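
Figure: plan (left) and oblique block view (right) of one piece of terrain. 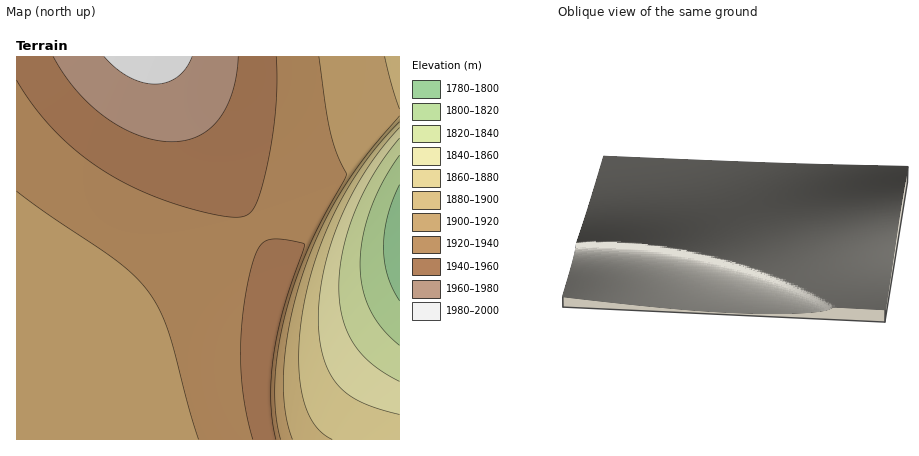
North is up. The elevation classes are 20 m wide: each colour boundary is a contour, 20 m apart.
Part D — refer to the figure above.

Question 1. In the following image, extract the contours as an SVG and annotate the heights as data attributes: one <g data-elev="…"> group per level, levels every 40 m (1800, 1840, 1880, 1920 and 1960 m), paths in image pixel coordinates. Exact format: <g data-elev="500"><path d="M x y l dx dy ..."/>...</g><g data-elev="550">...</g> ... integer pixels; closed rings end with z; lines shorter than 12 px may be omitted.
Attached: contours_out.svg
<g data-elev="1800"><path d="M400 301l-7-13-5-12-4-14-1-14 4-32 13-31"/></g><g data-elev="1840"><path d="M400 381l-28-17-10-10-8-10-7-12-5-14-3-30 4-38 12-40 20-38 25-34"/></g><g data-elev="1880"><path d="M332 440l-10-8-10-10-6-14-4-17-3-21 0-22 2-26 4-26 15-48 20-47 28-42 32-37"/></g><g data-elev="1920"><path d="M281 440l-5-28-1-28 3-31 6-36 10-34 14-33 13-28 26-48-10-20-7-22-11-76"/><path d="M16 191l31 23 71 48 18 15 13 15 11 18 8 22 31 108"/></g><g data-elev="1960"><path d="M53 56l11 18 12 16 14 15 16 12 16 10 16 8 18 5 16 2 13-2 13-4 12-7 8-9 8-13 6-15 4-18 2-18"/></g>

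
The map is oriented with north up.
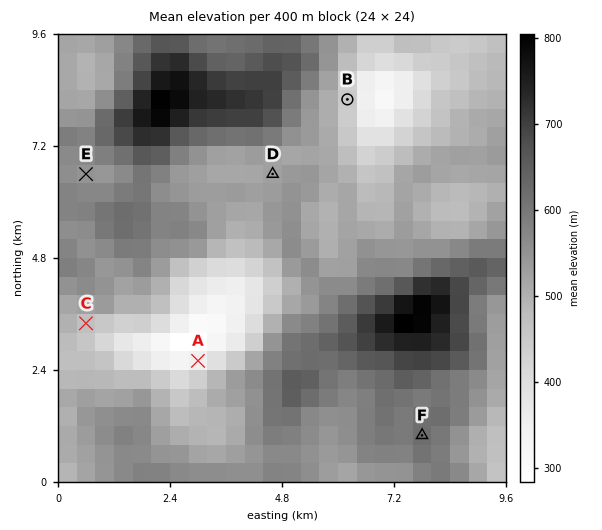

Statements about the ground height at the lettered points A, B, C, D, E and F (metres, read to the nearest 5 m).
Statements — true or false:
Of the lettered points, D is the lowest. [false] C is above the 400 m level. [true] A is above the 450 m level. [false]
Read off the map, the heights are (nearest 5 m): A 345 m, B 455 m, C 470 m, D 530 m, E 545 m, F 620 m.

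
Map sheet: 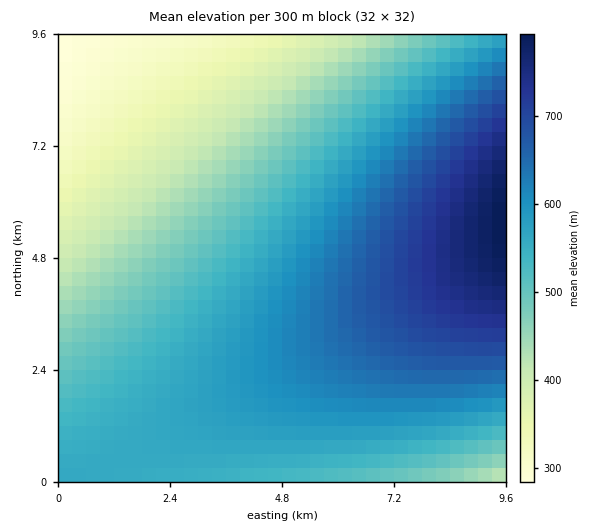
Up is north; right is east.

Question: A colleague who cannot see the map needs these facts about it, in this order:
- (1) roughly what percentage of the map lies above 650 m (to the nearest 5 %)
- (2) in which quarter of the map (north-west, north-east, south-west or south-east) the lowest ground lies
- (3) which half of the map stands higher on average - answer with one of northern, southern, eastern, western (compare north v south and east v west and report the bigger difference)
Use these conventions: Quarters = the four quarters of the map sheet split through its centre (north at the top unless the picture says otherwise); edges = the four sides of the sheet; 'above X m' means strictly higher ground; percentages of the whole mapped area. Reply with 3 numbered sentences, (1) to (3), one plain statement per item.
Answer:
(1) About 20 % of the map lies above 650 m.
(2) The lowest ground is in the north-west quarter.
(3) Taken as a whole, the eastern half is higher than the western.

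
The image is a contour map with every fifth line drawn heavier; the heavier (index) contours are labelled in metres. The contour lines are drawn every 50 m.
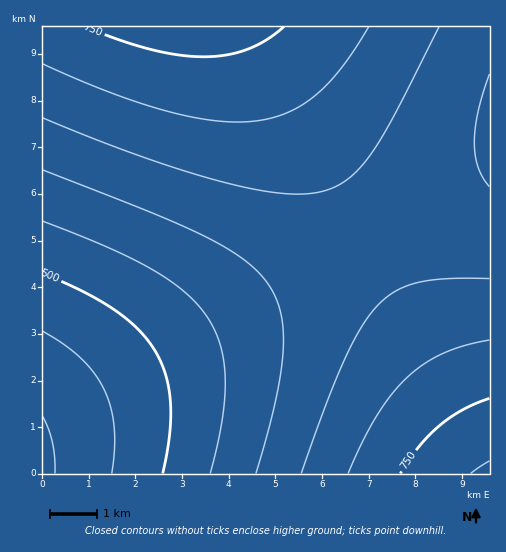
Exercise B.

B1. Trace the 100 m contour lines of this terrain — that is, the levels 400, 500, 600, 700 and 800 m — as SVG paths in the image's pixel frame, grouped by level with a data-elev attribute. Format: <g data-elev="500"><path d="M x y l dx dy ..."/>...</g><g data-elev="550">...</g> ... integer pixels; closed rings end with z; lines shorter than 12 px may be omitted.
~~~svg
<g data-elev="400"><path d="M43 416l5 13 5 14 2 30"/></g><g data-elev="500"><path d="M43 273l40 19 32 18 23 19 17 22 11 24 5 28-2 33-6 37"/></g><g data-elev="600"><path d="M489 187l-6-10-5-10-3-12-1-13 4-30 11-38"/><path d="M43 170l110 43 53 24 38 23 14 12 10 11 8 14 5 15 2 18 0 21-8 51-19 71"/></g><g data-elev="700"><path d="M489 340l-25 6-21 8-19 10-17 14-16 17-15 22-14 25-14 31"/><path d="M43 64l66 28 58 19 48 10 21 1 19-1 17-3 16-5 14-8 14-10 13-12 13-16 27-40"/></g><g data-elev="800"><path d="M489 461l-18 12"/></g>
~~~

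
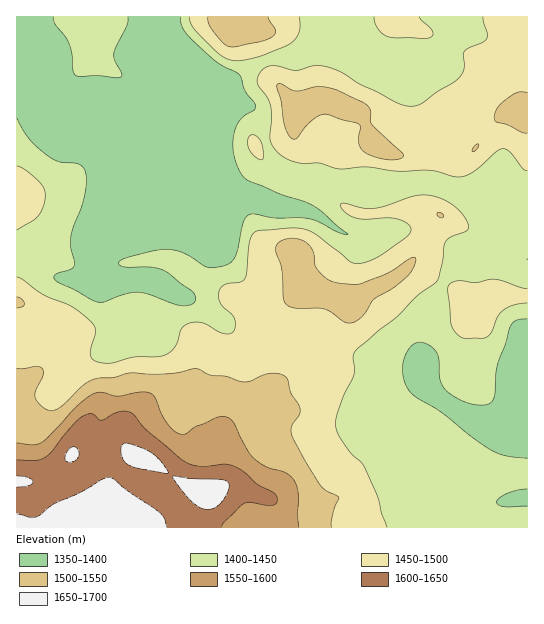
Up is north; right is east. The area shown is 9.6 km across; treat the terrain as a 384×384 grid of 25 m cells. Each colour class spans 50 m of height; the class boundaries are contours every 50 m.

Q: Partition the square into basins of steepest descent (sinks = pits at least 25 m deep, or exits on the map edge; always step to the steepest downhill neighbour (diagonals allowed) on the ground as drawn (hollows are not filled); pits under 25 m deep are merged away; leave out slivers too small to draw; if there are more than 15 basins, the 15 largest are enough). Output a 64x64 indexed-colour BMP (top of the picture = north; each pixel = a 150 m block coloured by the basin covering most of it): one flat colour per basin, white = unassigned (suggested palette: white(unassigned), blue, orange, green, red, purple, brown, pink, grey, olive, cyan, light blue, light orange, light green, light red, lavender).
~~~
<image width="64" height="64" href="data:image/bmp;base64,Qk12CAAAAAAAAHYAAAAoAAAAQAAAAEAAAAABAAQAAAAAAAAIAAATCwAAEwsAABAAAAAAAAAA////ALR3HwAOf/8ALKAsACgn1gC9Z5QAS1aMAMJ34wB/f38AIr28AM++FwDox64AeLv/AIrfmACWmP8A1bDFACIiIiIiIiIiIiIiIiIiIiIiIiIiIiIiIiIiREREREREIiIiIiIiIiIiIiIiIiIiIiIiIiIiIiIiIiJEREREREQiIiIiIiIiIiIiIiIiIiIiIiIiIiIiIiIiIkRERERERCIiIiIiIiIiIiIiIiIiIiIiIiIiIiIiIiIiREREREREIiIiIiIiIiIiIiIhIiIiIiIiIiIiIiIiIiJEREREREQiIiIiIiEiIiIiIRERIiIiIiIiIiIiIiIiJERERERERBERIiIiESIiIiEREREiIiIiIiIiIiIiIiIkREREREREERESIiEREiIiERERESIiIiIiIiIiIiIiIiREREQiIiIREREiERERIhERERERIiIiIiIiIiIiIiIiIiREQiIiIhEREREREREREREREREiIiIiIiIiIiIiIiIiIiIiIiIiERERERERERERERERESIiIiIiIiIiIiIiIiIiIiIiIiIRERERERERERERERERERIiIiIiIiIiIiIiIiIiIiIiIhERERERERERERERERERESIiIiIiIiIiIiIiIiIiIiIiEREREREREREREREREREREiIiIiIiIiIiIiIiIiIiIiIRERERERERERERERERERESIiIiIiIiIiIiIiIiIiIiIhERERERERERERERERERERIiIiIiIiIiIiIiIiIiIiIiERERERERERERERERERERESIiIiIiIiIiIiIiIiIiIiIRERERERERERERERERERERIiIiIiIiIiIiIiIiIiIiIiEREREREREREREREREREREiIiIiIiIiIiIiIiIiIiIiIiERERERERERERERERERESIiIiIiIiIiIiIiIiIiIiIiIRERERERERERERERERERIiIiIiIiIiIiIiIiIiIiIiIiEREREREREREREREREREiIiIiIiIiIiIiIiIiIiIiIiIRERERERERERERERERESIiIiIiIiIiIiIiIiIiIiIiIhERERERERERERERERERIiIiIiIiIiIiIiIiIiIiIiIiEREREREREREREREREREiIiIiIiIiIiIiIiIiIiIiIiIRERERERERERERERERERIiIiIiIiIiIiIiIiIiIiIiIREREREREREREREREREREiIiIiIiIiIiIiIiIiIiIiERERERERERERERERERERERIiIiIiIiIiIiIiIiIiIiEREREREREREREREREREREREiIiIhIiIiIiIiIiMyIiIRERERERERERERERERERERERERERERIiIiIiIjMzMzMxERERERERERERERERERERERERERERERIiIiIjMzMzMzERERERERERERERERERERERERERERERERIiIzMzMzMzMRERERERERERERERERERERERERERERERESMzMzMzMzMxEREREREREREREREREREREREREREREREREzMzMzMzMzERERERERERERERERERERERERERERERERERMzMzMzMzMREREREREREREREREREREREREREREREREREzMzMzMzMxERERERERERERERERERERERERERERERERERMzMzMzMzEREREREREREREREREREREREREREREREREREzMzMzMzMRERERERERERERERERERERERERERERERERERMzMzMzMxERERERERERERERERERERERERERETMzERERMzMzMzMzERERERERERERERERERERERERERETMzMzMzMzMzMzMzMREREREREREREREREREREREREREzMzMzMzMzMzMzMzMxERERERERERERERERERERERERMzMzMzMzMzMzMzMzMzEREREREREREREREREREREREzMzMzMzMzMzMzMzMzMzMREREREREREREREREREREREzMzMzMzMzMzMzMzMzMzMxERERERERERERERERERERMzMzMzMzMzMzMzMzMzMzMzEREREREREREREREREREREzMzMzMzMzMzMiIiIjMzMzMREREREREREREREREREREzMzMzMzMzMiIiIiIiIzMzMxERERERERERERERERERERETMzMzMzMyIiIiIiIiMzMzEREREREREREREREREREREREzMzMzMxIiIiIiIiIjMzMRERERERERERERERERERERERMzMzMzERIiIiIiIiIzMxEREREREREREREREREREREREzMzMzERERERIiIiIiMiERERERERERERERERERERERERMzMzERERERESIiIiIiIREREREREREREREREREREREREREREREREREREiIiIiIhEREREREREREREREREREREREREREREREREREREiIiIiERERERERERERERERERERERERERERERERERERERIiISIRERERERERERERERERERERERERERERERERERERESISIhERERERERERERERERERERERERERERERERERERERERIiEREREREREREREREREREREREREREREREREREREREREiIRERERERERERERERERERERERERERERERERERERERESIhERERERERERERERERERERERERERERERERERERERERIiERERERERERERERERERERERERERERERERERERERERESIRERERERERERERERERERERERERERERERERERERERERIhERERERERERERERERERERERERERERERERERERERERER"/>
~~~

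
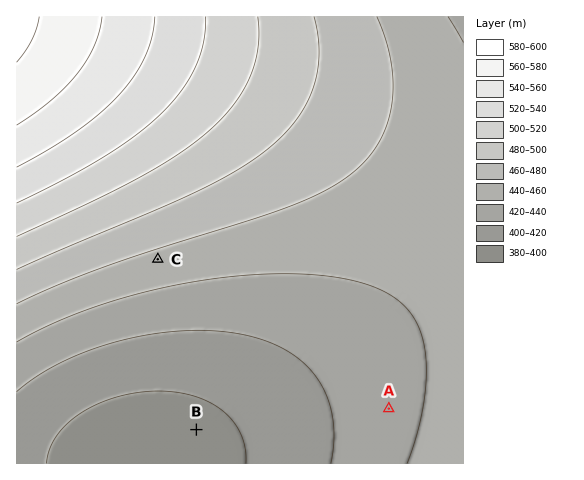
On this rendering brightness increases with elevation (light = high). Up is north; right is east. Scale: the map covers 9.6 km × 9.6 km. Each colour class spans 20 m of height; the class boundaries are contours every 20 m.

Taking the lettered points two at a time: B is lower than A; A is lower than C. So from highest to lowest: C A B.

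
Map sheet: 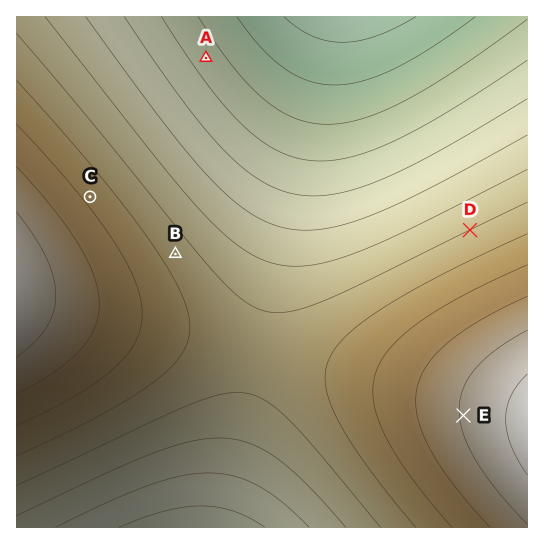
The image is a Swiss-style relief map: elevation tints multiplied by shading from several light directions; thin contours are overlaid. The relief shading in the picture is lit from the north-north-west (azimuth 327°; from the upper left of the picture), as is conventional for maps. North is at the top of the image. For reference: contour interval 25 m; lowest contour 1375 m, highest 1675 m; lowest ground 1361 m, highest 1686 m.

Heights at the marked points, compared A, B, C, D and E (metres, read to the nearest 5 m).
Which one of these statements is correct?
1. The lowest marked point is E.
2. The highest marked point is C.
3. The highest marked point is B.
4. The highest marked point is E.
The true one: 4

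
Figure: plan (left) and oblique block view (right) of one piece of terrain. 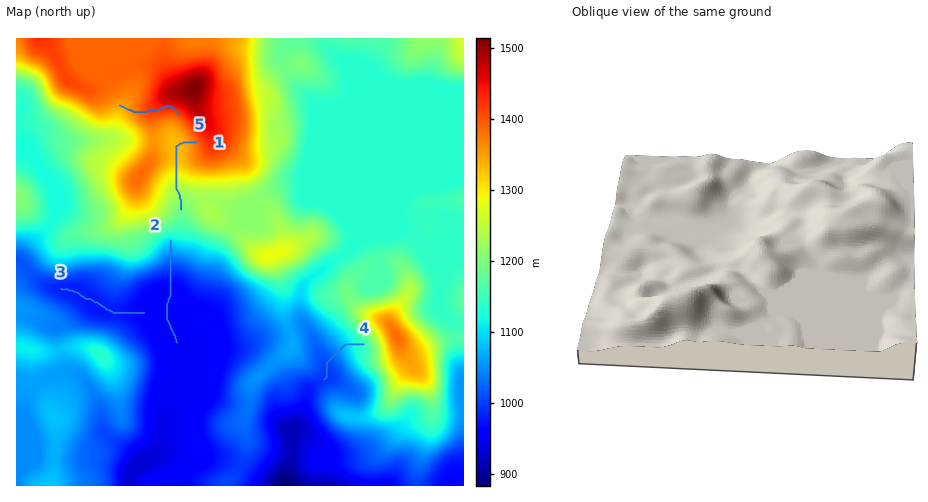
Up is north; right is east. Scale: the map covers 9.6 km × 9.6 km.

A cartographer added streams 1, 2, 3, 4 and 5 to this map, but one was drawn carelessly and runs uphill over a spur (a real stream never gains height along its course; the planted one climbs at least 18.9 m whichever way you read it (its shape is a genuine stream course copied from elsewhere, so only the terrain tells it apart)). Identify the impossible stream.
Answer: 5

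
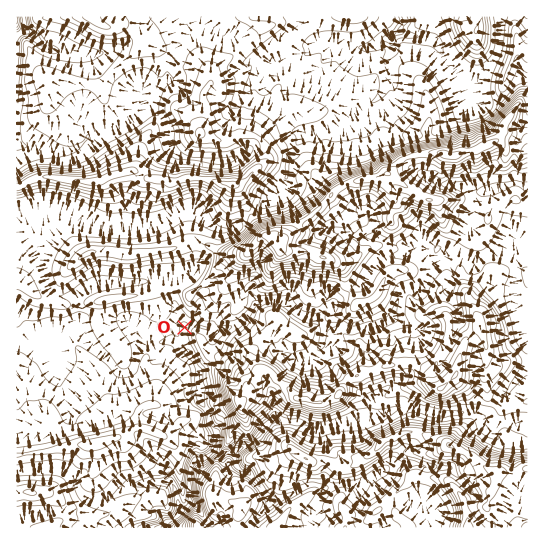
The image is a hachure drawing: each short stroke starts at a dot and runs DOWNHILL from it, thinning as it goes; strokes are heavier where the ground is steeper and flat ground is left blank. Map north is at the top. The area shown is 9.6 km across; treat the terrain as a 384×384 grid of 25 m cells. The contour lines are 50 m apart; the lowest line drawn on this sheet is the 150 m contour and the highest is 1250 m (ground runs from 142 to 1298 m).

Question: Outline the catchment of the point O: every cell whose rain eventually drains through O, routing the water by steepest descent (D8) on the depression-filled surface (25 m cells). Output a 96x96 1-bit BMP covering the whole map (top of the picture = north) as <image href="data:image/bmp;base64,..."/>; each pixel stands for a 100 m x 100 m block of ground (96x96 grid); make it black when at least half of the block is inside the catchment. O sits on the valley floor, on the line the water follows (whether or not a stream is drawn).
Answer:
<image width="96" height="96" href="data:image/bmp;base64,Qk2+BAAAAAAAAD4AAAAoAAAAYAAAAGAAAAABAAEAAAAAAIAEAAATCwAAEwsAAAIAAAAAAAAA////AAAAAAAAAAAAAAAAAAAAAAAAAAAAAAAAAAAAAAAAAAAAAAAAAAAAAAAAAAAAAAAAAAAAAAAAAAAAAAAAAAAAAAAAAAAAAAAAAAAAAAAAAAAAAAAAAAAAAAAAAAAAAAAAAAAAAAAAAAAAAAAAAAAAAAAAAAAAAAAAAAAAAAAAAAAAAAAAAAAAAAAAAAAAAAAAAAAAAAAAAAAAAAAAAAAAAAAAAAAAAAAAAAAAAAAAAAAAAAAAAAAAAAAAAAAAAAAAAAAAAAAAAAAAAAAAAAAAAAAAAAAAAAAAAAAAAAAAAAAAAAAAAAAAAAAAAAAAAAAAAAAAAAAAAAAAAAAAAAAAAAAAAAAAAAAAAAAAAAAAAAAAAAAAAAAAAAAAAAAAAAAAgAAAAAAAAAAAAAAH8AAAAAAAAAAAAAAP+AAAAAAAAAAAAAAf+AABAAAAAAAAABB//AADgAAAAAAAADj//wAHwAAAAAAAAHn///AH4AAAAAAAAP////4P4AAAAAAAAf//////4AAAAAAAB///////4AAAAAAAD///////8AAAAAAAH///////8AAAAAAAP///////+AAAAAAAP////////AAAAAAA/////////gAAAAAB/////////gAAAAAD/////////AAAAAAH/////////AAAAAAf/////////AAAAAAf////////+AAAAAAf////////+AAAAAAeP///////+AAAAAAAH////////AAAAAAAD////////gAAAAAAB////////4AAAAAAA////////4AAAAAAA////////wAAAAAAAf///////wAAAAAAAB///////wAAAAAAAA///////gAAAAAAAAe//////AAAAAAAAAM/////8AAAAAAAAAAf////4AAAAAAAAAAP////gAAAAAAAAAAH////AAAAAAAAAAAB////AAAAAAAAAAAA///+AAAAAAAAAAAAf//+AAAAAAAAAAAAP//8AAAAAAAAAAAAH//gAAAAAAAAAAAAD//AAAAAAAAAAAAAA/8AAAAAAAAAAAAAAH4AAAAAAAAAAAAAAAAAAAAAAAAAAAAAAAAAAAAAAAAAAAAAAAAAAAAAAAAAAAAAAAAAAAAAAAAAAAAAAAAAAAAAAAAAAAAAAAAAAAAAAAAAAAAAAAAAAAAAAAAAAAAAAAAAAAAAAAAAAAAAAAAAAAAAAAAAAAAAAAAAAAAAAAAAAAAAAAAAAAAAAAAAAAAAAAAAAAAAAAAAAAAAAAAAAAAAAAAAAAAAAAAAAAAAAAAAAAAAAAAAAAAAAAAAAAAAAAAAAAAAAAAAAAAAAAAAAAAAAAAAAAAAAAAAAAAAAAAAAAAAAAAAAAAAAAAAAAAAAAAAAAAAAAAAAAAAAAAAAAAAAAAAAAAAAAAAAAAAAAAAAAAAAAAAAAAAAAAAAAAAAAAAAAAAAAAAAAAAAAAAAAAAAAAAAAAAAAAAAAAAAAAAAAAAAAAAAAAAAAAAAAAAAAAAAAAAAAAAAAAAAAAAAAAAAAAAAAAAAAAAAAA="/>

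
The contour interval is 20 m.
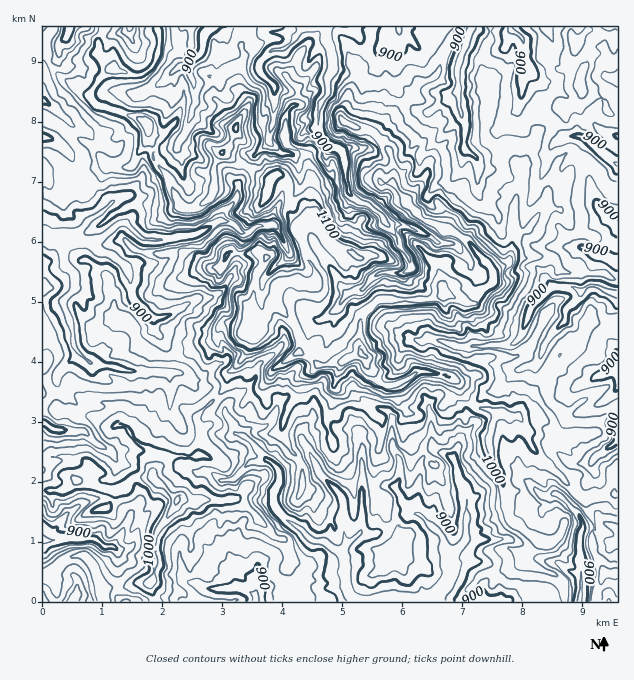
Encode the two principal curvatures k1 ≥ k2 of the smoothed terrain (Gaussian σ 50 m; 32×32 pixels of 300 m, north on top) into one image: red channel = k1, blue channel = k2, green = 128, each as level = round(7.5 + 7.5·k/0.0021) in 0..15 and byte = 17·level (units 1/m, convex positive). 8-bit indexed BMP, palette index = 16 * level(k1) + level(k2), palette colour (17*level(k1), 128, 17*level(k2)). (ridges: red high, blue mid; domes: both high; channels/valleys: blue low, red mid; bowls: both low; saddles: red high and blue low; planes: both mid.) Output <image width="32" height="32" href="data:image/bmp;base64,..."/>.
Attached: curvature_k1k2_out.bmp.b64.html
<image width="32" height="32" href="data:image/bmp;base64,Qk02CAAAAAAAADYEAAAoAAAAIAAAACAAAAABAAgAAAAAAAAEAAATCwAAEwsAAAABAAAAAAAAAIAAABGAAAAigAAAM4AAAESAAABVgAAAZoAAAHeAAACIgAAAmYAAAKqAAAC7gAAAzIAAAN2AAADugAAA/4AAAACAEQARgBEAIoARADOAEQBEgBEAVYARAGaAEQB3gBEAiIARAJmAEQCqgBEAu4ARAMyAEQDdgBEA7oARAP+AEQAAgCIAEYAiACKAIgAzgCIARIAiAFWAIgBmgCIAd4AiAIiAIgCZgCIAqoAiALuAIgDMgCIA3YAiAO6AIgD/gCIAAIAzABGAMwAigDMAM4AzAESAMwBVgDMAZoAzAHeAMwCIgDMAmYAzAKqAMwC7gDMAzIAzAN2AMwDugDMA/4AzAACARAARgEQAIoBEADOARABEgEQAVYBEAGaARAB3gEQAiIBEAJmARACqgEQAu4BEAMyARADdgEQA7oBEAP+ARAAAgFUAEYBVACKAVQAzgFUARIBVAFWAVQBmgFUAd4BVAIiAVQCZgFUAqoBVALuAVQDMgFUA3YBVAO6AVQD/gFUAAIBmABGAZgAigGYAM4BmAESAZgBVgGYAZoBmAHeAZgCIgGYAmYBmAKqAZgC7gGYAzIBmAN2AZgDugGYA/4BmAACAdwARgHcAIoB3ADOAdwBEgHcAVYB3AGaAdwB3gHcAiIB3AJmAdwCqgHcAu4B3AMyAdwDdgHcA7oB3AP+AdwAAgIgAEYCIACKAiAAzgIgARICIAFWAiABmgIgAd4CIAIiAiACZgIgAqoCIALuAiADMgIgA3YCIAO6AiAD/gIgAAICZABGAmQAigJkAM4CZAESAmQBVgJkAZoCZAHeAmQCIgJkAmYCZAKqAmQC7gJkAzICZAN2AmQDugJkA/4CZAACAqgARgKoAIoCqADOAqgBEgKoAVYCqAGaAqgB3gKoAiICqAJmAqgCqgKoAu4CqAMyAqgDdgKoA7oCqAP+AqgAAgLsAEYC7ACKAuwAzgLsARIC7AFWAuwBmgLsAd4C7AIiAuwCZgLsAqoC7ALuAuwDMgLsA3YC7AO6AuwD/gLsAAIDMABGAzAAigMwAM4DMAESAzABVgMwAZoDMAHeAzACIgMwAmYDMAKqAzAC7gMwAzIDMAN2AzADugMwA/4DMAACA3QARgN0AIoDdADOA3QBEgN0AVYDdAGaA3QB3gN0AiIDdAJmA3QCqgN0Au4DdAMyA3QDdgN0A7oDdAP+A3QAAgO4AEYDuACKA7gAzgO4ARIDuAFWA7gBmgO4Ad4DuAIiA7gCZgO4AqoDuALuA7gDMgO4A3YDuAO6A7gD/gO4AAID/ABGA/wAigP8AM4D/AESA/wBVgP8AZoD/AHeA/wCIgP8AmYD/AKqA/wC7gP8AzID/AN2A/wDugP8A/4D/ALaUhdi0pLWWlaSkpJaHl5aWhYV1loaFx5WGlpeGw9SUyISlppWm1oSWmJeWlpiHl4WXqJaXp4WWtpeWptaipMil5/ilg4Xng6eHh4aFpqanhYaXmIeHdoaVp7ikk6PFloOAkKGkhNZ0ppZ2hqbngoOllYWXmJaVhJWTo7fIkdaVpMPXpaSV1pWWhYa254CTuISlp6aVhLeDlqe3hqfDtITFg5LFhoRz+MbGx8Vxtcenk7O3poSWyIOGx4elo7DHp7XHt6W3pOeVlpOR6KSD56ODs8aCpqa2g4XGlZSjx4W2lZenp4SmtoWUtMeRsoPmkLiSt6S1t7SUlseFl7eVg8i3p6aBhqaXl6eXl7SU1pGmuJPXkbeTk5TXhYanhZeVkJGCkbinl4aFlqaDk7XHg6emc7eippSmgraVp5aWl7i0x7amhpeHlpWnppOWpcaFlZaFtZHHorilxMe3l4eGhdaWhpeXl4eXlXa2lJWmhJWT1pSEx5VylLaDdJeGdoW3pJaXhpaUhJSEhZXGg/aT1aHVg/fU9/X31reVhqaXhoOjlqWDlKaXt6aWpKHEoPXExtfl14K2lYWVxsa2g7eHl5ang6eGhqeEh5bHtNnHgLaXdteFdYOCgZGRopLFlLiHhqiDp5eotpOmprbFp6e0lpWV12OEhYTHo6WWg9WjlaenlZSFl6aBp4OCg6PIpqZ1p4G39tb21NbX1oOGkOeSyJa4lHanlZWop5WjwNSUt7e5k5CkqKSmuJbG2KaVkJKRk5aFpriDhYWHtvigtMKjs7WVt6DwcNWWhabmlJS3t8a2lpaWlKbW1ca2pPj1+aD1hMfX+NLw9bKy14PFpZWFg6SGhpaUxZGRgICRwZDQwMbGpKWjsPDA9eaVhKaYhpenloenhLS1lbbo54HA+LHUt8iD5rCT9/S2hYWFpqeWl4aDl5eodYOFdOeU+KCV6KKVx5OQpNX2kKWGhZenlZeHhaeGl5amlpPFtJbHcpTIyKPGsNbZ15PFhZeEhqeFlpeGpqaGhrimw9eElMTGorajxbLA1ZS1pLaXlIOXqJaml7eTlJWmhYW2tnG25eTGkPXDsIChw7eWlbaCuIeHp4Slksa3lIWFhee05pKj+KWQ9pKQ+fenhoeWpoO3hoaXlpamlpOFpsfFlZXFgpV094D195D3dYeXlaWWg7eHhZeYpoaXhbe2hYSDhLaSppbGoaLFobSmh4aXpZSEuIeEl4anppellYW319a1k6Oml6Sy6KS1hKeGhpeXtpOoqJWFl6amlaSVp6eWhNe2kqaGt5GC1qSkp4aGlobHgreFpKeFt4am14ClxpOlyIWUpJaXpaWklbaFp3aWl6eTtpWUtoW3p7c="/>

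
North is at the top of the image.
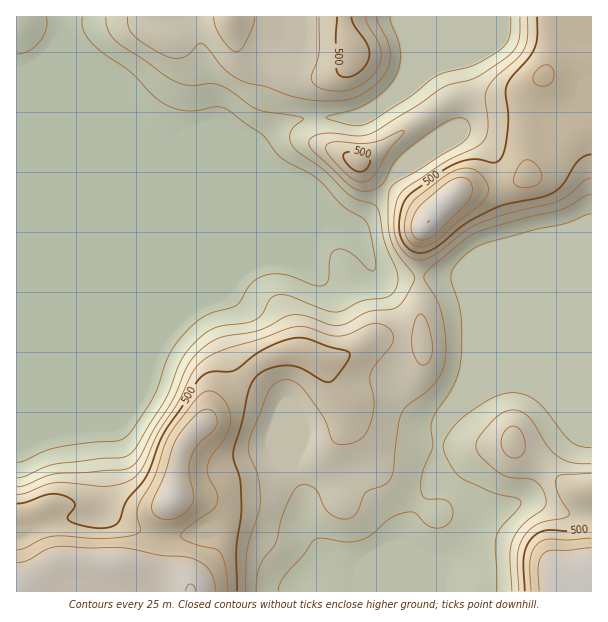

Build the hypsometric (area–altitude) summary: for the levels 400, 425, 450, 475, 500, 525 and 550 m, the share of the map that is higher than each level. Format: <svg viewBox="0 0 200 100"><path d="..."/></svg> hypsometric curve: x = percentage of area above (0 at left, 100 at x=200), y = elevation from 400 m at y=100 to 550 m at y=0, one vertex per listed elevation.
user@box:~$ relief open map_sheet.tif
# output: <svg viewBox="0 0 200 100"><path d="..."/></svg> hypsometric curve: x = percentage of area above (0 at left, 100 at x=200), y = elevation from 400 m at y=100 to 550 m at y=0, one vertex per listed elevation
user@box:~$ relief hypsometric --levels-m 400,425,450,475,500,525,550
<svg viewBox="0 0 200 100"><path d="M148 100l-41-17-25-16-30-17-18-17-18-16-7-17"/></svg>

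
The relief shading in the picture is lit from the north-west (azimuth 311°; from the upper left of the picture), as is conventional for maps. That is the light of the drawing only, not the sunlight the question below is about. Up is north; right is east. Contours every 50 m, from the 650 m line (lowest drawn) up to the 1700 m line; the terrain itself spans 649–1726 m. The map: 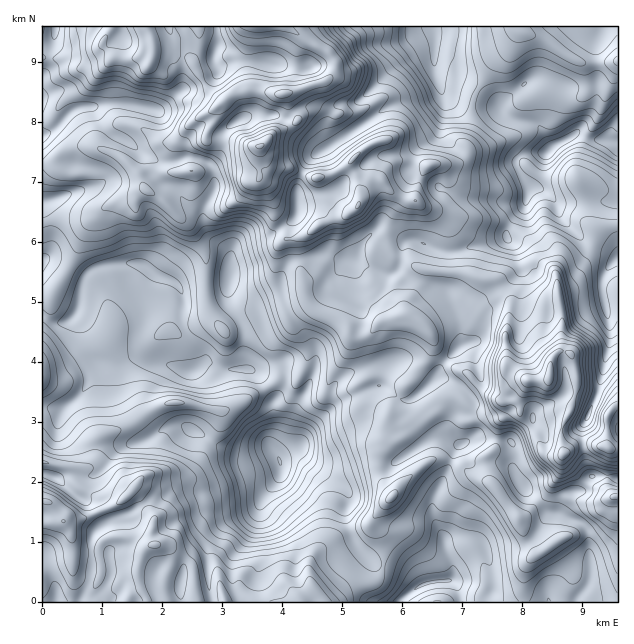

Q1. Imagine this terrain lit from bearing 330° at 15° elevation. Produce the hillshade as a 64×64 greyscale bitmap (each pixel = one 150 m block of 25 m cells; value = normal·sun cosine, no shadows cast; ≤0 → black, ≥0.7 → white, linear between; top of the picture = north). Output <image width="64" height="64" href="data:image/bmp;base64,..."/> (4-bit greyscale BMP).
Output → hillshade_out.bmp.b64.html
<image width="64" height="64" href="data:image/bmp;base64,Qk12CAAAAAAAAHYAAAAoAAAAQAAAAEAAAAABAAQAAAAAAAAIAAATCwAAEwsAABAAAAAAAAAAAAAAABEREQAiIiIAMzMzAERERABVVVUAZmZmAHd3dwCIiIgAmZmZAKqqqgC7u7sAzMzMAN3d3QDu7u4A////ACRCRmZ4VmVXdWeWiqmIhlh2IAAATf7JmoaHUyNFNHZmI0I1VmdWZUd1Z4Z5qpmXZ3ZSAAAGvcuahohjEkVDZ2ZEQjZWd1VmNWVoiHeambl3dmZjAAAkV4mHeFIAJFRXdmVTJWZ3Y0Y0ZWmKl4qpunZmZ3YgAAATVneIcwACRFd2d2QkZnhzIzNVaIvLq7mqZVZnZjAAEjRFZ4iXEAAjRndmZCVVZ4QRM1Z5aM7t26t1VWZUMAACRVVneJmDAAA1ZzRSJnVXmWVEV3mHrv/+y5ZVZDIhAAFGZmZ3ZolgABNFATIEqYiqiIVWaJic///sqXdkIjIgASRURFZDSKliIzMjMgBImapldUVVd4re7+3KqrlSIzMRAjIjVEM2m6ciIlZmZBE1iZVENUMzWLzN7sub7qIAEiESMiNFdkRnZCIjRpmrhQA3mGQ0QiElnN3dyojP1gAAEzIzMzaKhDM1ZjKJmYq6ggJXZURDERN87t3Kh5vLYAADVDMyRXmlAUi7mLuneKu5MCNENEQiIknf3MuXeKzGAAFlMjRVZ4cQBJ3eunZ4rMykEjREREMzNb7cyodnisxQADZVZ3VVZ0AAOZhUZ2aM3e2GVWZEREQ0jN3Kh3eIncYABWeIZUVCIAAAAGiZl3ru7+yph1MjREVpzcmHd3VIzIInqYZDV0EwAAAArMuod63d3LqYYgAjREabuHZ3dTJauWe8yERnV6cAAACby5dkRoqpiJlhAAASNFioZniGUhN4dWm7ZGZ6y4aJZ3m7uXUxE2dmd2IAAAARFHl2eJdlMSRTI2YgFJmpau+nZ6u7qXUgEjNEQwAAAAAASId3iGZkISQxIwABiIgC75NWm7u7qXQQAAE0IAAAAAAVmGaIZnZTJFVVIAFXeQBfwzNquqq7qXMAFGdjAAEQJBFphnmHeIZEVoYyMRRoYA76ABWZmau7zLqrzLlhAUM4Ykd3iZZYqHVmeXQwAAaAB/8AAVd3iqq97d3d3LlRNRamV2VolzN6l2V8tkAAAGAC/wEzRneJqqq7u6rMy6dWM5hXhlaJciaHVIumd1QAQQHfElVWd3iJiHd4h3iIiHhzeUNnZnmmImd3m6ed3FFCAb8zRlZmZmZlUzVlM0VVZ3RYYhI0V4hASrqt2q3+oiEAflRWZlVVVDMzI0MBIzMzRFdzAAATVlAHu779rO/3UwBcZmd2ZUVVQzMzMgAjRCACNWQgAAAjMQFonfuazv65Qlp3d4dmVGZlRVMzITVmMQACRlUxAAIzITRq22mr7buWeXZ4iHZVV3ZmZVZlRmZTIAFHeHQhI1VDREfdearKaZeJUjaHdmVWd3eGZ3ZWZmYyJGiIqXZWdlVVVr2JqZckZngxA3d3ZmZ3eJhnh2Znd1VniHiaqYd2ZmZmi4iYhRE0Z1IBVndmZmdoiFaJdmeHZWd3d4mql3ZmZmZ5iaqDESNYhQBGZmZmd3eIRHmWVnd1VmZ3eJmXZVVVRGiazKQSI2ioMDZmZmZ2ZncyWZhlZ3ZFZ3d3iXZDM0RVZ5vOxiQierpgBGZmZlVEdzFHmYVHdlRWd3ZodlVVZ4mXia3YNUFbmYIAEjREQ0RWMCZ4dCVmZUZnZUZ4iaqqqru6m+pFYiZXdAAAAAEjMzQxJnd0ABI1NFZlVompmaqqvN3L2mZjESVlEAAAAAEQAiAUeIcgAAAQJXZVeHZURXeLzMu6h3QgI1UxAAAAAAAAAAFYiIZQAAACZ1MzMzMiIjaKy7qYdTE0VlMQAAAAAAAAAAVkacsgAAAFUgACNDIQE4vMu6h3VHZ4dTIQAAASIRAAACIEvbYwAAExAAAkRDM0fNy7qYiImaqYZDMQAUUyZQAAAQF6qJkwAAEAAkVmZVRa3KmpiIhnm7qodkAUVTJrkQAAAFd3jLQAAlM1ZlVEQya8p3dmZgAliaqoY0ZUMTq2AAAAJDRquDAVmVVlMyIiI4qWVURVAAAUaJh3ZTIhJpdSAAAFISWJZEWJITMyI0VDV4h1VWczMzNEVnd2VTI1eZYwAAvIUliHVGcgASESRVRZzKh3iWVVUyJGiHeJljSJdCAAKv/qM3hjSIQzMQATVnv/66qqqFRDJGiIdUVSAnlzAAEknf/CE0NZ3KlzEAAUV9/9u6jsh2ZniHZmQjABe7kwAAAlr/1AACasy5dDEAAATP+5ls3KmYd2VoqERjOd/+QAAAAo7/tRA1i8und1MQAAfINEWcu7l1VovdlGYWz//mAAAABM/9lDV73bmIh2QQADUAJUi7u5mau97rZQBJvepiAAAAGN23VnrdqHh2VDMAARAJY2iZqqmYis3JMABEMyQQAzMyWZhlebuFRmUyIzAAIAmFIiRVQxElnM2jAAEAAAAAAXdEZkRomXMjVlQ0RDAhBnZBAAAAAAF6m/xSJXdBAAAACJdVQ1eJhBAldlVWZEQGQzQAAAAAACVp79qb3tymEAAAiXZVZ4mWIAFHZVVURSZkNFAAAQAAAkad7cze3O+zEAA4h2V4iJZBAANUMhEkM2iHdQAUQCIkRXiqmZmGeac1MUZ3ZWiIhlMQACIRI0VVeJhndndzJFZDd2QyI0ICV1V3d3ZVaIiHZUEAASRnireZiId4qXU0VjFXQgABIhN3Y0VmZlVoiZd2UwATV4ib1JqJqmaIdkVVQUYgAAAjRoiFIiI1VWiJqHZUMkZ3dnmyioisZWZVVmZCVjAAAANmeIhTIRNWZ4modmVDV4dlaJ"/>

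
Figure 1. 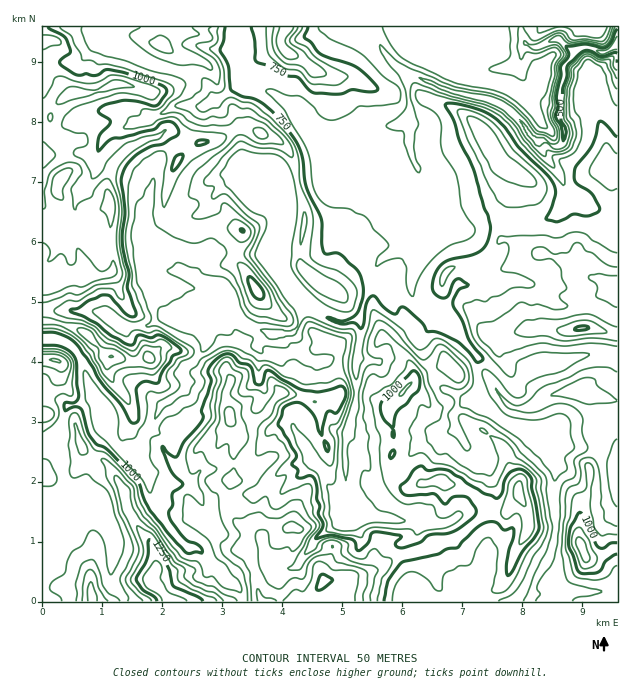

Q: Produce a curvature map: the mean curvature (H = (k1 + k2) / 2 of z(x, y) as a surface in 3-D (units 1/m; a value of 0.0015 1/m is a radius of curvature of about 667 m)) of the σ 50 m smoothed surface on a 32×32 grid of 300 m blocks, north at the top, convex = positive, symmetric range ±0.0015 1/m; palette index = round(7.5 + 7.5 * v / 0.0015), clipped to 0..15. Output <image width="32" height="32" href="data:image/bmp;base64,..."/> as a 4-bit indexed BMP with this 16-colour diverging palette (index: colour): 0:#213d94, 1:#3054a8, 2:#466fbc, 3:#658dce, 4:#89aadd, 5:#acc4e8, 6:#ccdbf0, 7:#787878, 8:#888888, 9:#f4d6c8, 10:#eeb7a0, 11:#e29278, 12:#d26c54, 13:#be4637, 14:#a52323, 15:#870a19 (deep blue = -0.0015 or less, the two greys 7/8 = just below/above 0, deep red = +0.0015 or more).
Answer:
<image width="32" height="32" href="data:image/bmp;base64,Qk12AgAAAAAAAHYAAAAoAAAAIAAAACAAAAABAAQAAAAAAAACAAATCwAAEwsAABAAAAAAAAAAlD0hAKhUMAC8b0YAzo1lAN2qiQDoxKwA8NvMAHh4eACIiIgAyNb0AKC37gB4kuIAVGzSADdGvgAjI6UAGQqHAHXnNbvLV6iZenN3h2lVdlZ2437YUyplTr6mR3drk3mmd5Y29ES8aQtxmahoZsQo+HeHLrBYaGmxxdp92kXaD3d3dY4Ytauc6BNCMzeabQx0d3P1SJWVdqc4h3SVt+kNlZZl9GZbyGa3WWrM/GX4KMSnfXNodYemVVhad4RGtjb0R+c0xMqXjS1XfFaEbWVkd1hzlndLqkRrNHp1V+clZ7f2ZYw5dfTROsCaeXk0ukSGaTP0ZEi3f7vxrKlTTivdqWsNRJJX97RFsLX0n3VmWKj8D+73OeZXdrBmxPYKVDNEAPkq6WRYVH3z/CaBy6iZWu6iJjR2kl12ANa1RqebreZBIuhYdiv3FLalZlyIl0Vn2razmYcvwV7JZ1ilVWV3iXe64mZpryP3d1hm6pmIeKiIenSGhXUls3eHdmWHm5qFeWxUeai/U+V4d3d2SnZpd2iLk6d2xYP2iHeHd3hmV2eHX2SXlpR002d3hnd5inVonUtGWmVHdqV3d4d2ia5JmThHtC53NUiWd3hodZy2e5qKpL+lz4fvR3eJWXfLgBR5k4lBrWedxFeHdVdb+w9Wl5hDVVAiulVXdnpK3UCNDaZt3+/7pzNGWJi8dQONmg2WhGhzJG9IVp+6dRrIdmpm93pVVKqER3/DZ2bId4lU8BG2V3iXmlZuNXdbd3eJPQ75"/>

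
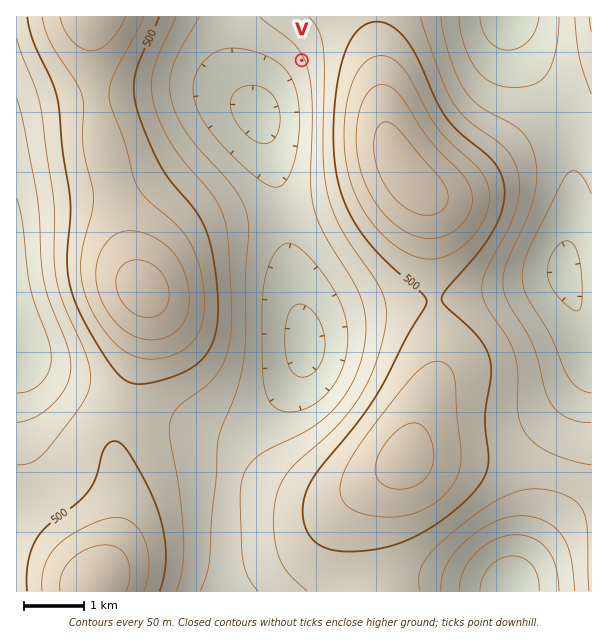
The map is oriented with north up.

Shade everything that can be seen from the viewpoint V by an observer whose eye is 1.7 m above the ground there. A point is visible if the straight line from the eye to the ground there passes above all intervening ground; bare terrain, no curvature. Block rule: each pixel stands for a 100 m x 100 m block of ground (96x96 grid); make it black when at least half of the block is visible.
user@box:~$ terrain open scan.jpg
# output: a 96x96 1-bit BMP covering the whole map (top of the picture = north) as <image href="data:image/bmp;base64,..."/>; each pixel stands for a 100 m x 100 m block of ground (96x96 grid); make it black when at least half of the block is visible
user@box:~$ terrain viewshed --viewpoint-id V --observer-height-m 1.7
<image width="96" height="96" href="data:image/bmp;base64,Qk2+BAAAAAAAAD4AAAAoAAAAYAAAAGAAAAABAAEAAAAAAIAEAAATCwAAEwsAAAIAAAAAAAAA////AAAAAAAAAAAAAAAAAAAAAAAAAAAAAAAAAAAAAAAAAAAAAAAAAAAAAAAAAAAAAAAAAAAAAAAAAAABAAAAAAAAAAAAAAABgAAAAAAAAAAAAAAAgAAAAAAAAAAAAAAAgAAAAAAAAAAAAAAAgAAAAAAAAAAAAAAAAAAAAAAAAAAAAAAAAAAAAAAAAAAAAAAAAAAAAAAAAAAAAAAAAAAAAAAAAAAAAAAAAAAAAAAAAAAAAAAAAD4AAAAAAAAAAAAAAP/AAAAAAAAAAAAAAf/wAAAAAAAAAAAAA//8AAAAAAAAAAAAB//+AAAAAAAAAAAAH///gAAAAAAAAAAAH///4AAAAAAAAAAAH///+AAAAAAAAAAAH////AAAAAAAAAAAH///+AAAAAAAAAAAD///+AAAAAAAAAAAD///8AAAAAAAAAAAD///4AAAAAAAAAAAB///wAAAAAAAAAAAB//8AAAAAAAAAAAAB/+AAAAAAAAAAAAAB/4AAAAAAAAAAAAAB/wAAAAAAAAAAAAAA/gAAAAAAAAAAAAAA/AAAAAAAAAAAAAAA+AAAAAAAAAAAAAAA+AAAAAAAAAAAAAAA+AAAAAAAAAAAAAAA+AAAAAAAAAAAAAAB8AAAAAAAAAAAAAAB8AAAAAAAAAAAAAAD8AAAAAAAAAAAAAAH8AAAAAAAAAAAAAAP8AAAAAAAAAAAAAAf8AAAAAAAAAAAAAA/8AAAAAAAAAAAAAB/8AAAAAAAAAAAAAD/4AAAAAAAAAAAAAP/4AAAAAAAAAAAAAf/4AAAAAAAAAAAAB//4AAAAAAAAAAAAD//4AAAAAAAAAAAAH//4AAAAAAAAAAAAP//4AAAAAAAAAAAAf//4AAAAAAAAAAAA///4AAAAAAAAAAAB///4AAAAAAAAAAAB///4AAAAAAAAAAAD///4AAAAAAAAAAAD///8AAAAAAAAAAAD///8AAAAAAAAAAAD///+AAAAAAAAAAAD////AAAAAAAAAAAD////gAAAAAAAAAAD////wAAAAAAAAAAD////4AAAAAAAAAAD////8AAAAAAAAAAD////+AAAAAAAAAAD////+AAAAAAAAAAD/////AAAAAAAAAAD/////gAAAAAAAAAD/////gAAAAAAAAAH/////4AAAAAAAAAH/////8AAAAAAAAAP/////+AAAAAAAAAP//////AAAAAAAAAP//////gAAAAAAAAP//////gAAAAAAAAf//////gAAAAAAAAf//////wAAAAAAAAf//////wAAAAAAAAf//////wAAAAAAAAf//////wAAAAAAAAf//////wAAAAAAAAf//////gAAAAAAAA///////gAAAAAAAA///////gAAAAAAAA///////AAAAAAAAA///////AAAAAAAAA//////+AAAAAAAAA//////4AAAAAAAAA/////+AAAAAAAAAA/////8AAAAAAAAAA/////8AAAAAAAAAA/////8AAAAAAAAAAf////8AAAAAAAAAAf////8AAAAAAAA="/>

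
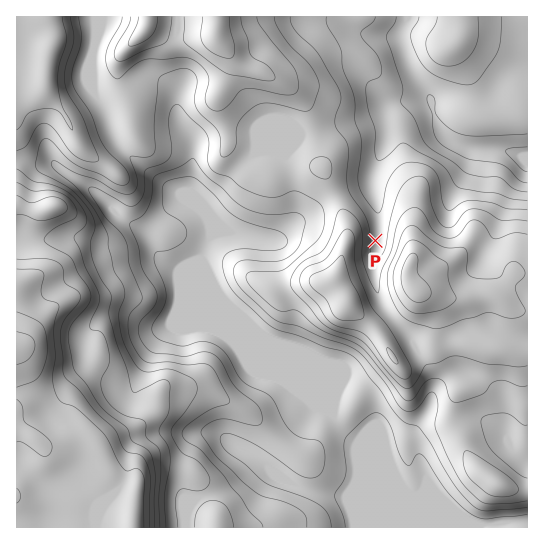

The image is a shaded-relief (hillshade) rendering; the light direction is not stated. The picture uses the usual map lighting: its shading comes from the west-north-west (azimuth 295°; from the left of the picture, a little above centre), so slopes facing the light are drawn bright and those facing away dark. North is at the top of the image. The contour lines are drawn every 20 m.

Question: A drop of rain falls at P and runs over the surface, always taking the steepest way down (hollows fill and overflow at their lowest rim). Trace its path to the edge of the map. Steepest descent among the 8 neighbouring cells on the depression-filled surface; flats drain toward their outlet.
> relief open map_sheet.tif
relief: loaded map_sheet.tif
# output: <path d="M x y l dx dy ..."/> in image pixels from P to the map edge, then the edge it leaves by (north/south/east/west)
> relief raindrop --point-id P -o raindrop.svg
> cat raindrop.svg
<path d="M375 241l3 0 0-3 1-1 0-23-1-1-1-12-2-2-1-8-1-1 0-16 13-33 0-8 1-2 0-24 4-4 38 0 5 10 1 8 6 10 9 10 8 4 3 0 5 2 9 0 2 2 21 0 1 1 11 1 4 3 13-1"/>
exit: east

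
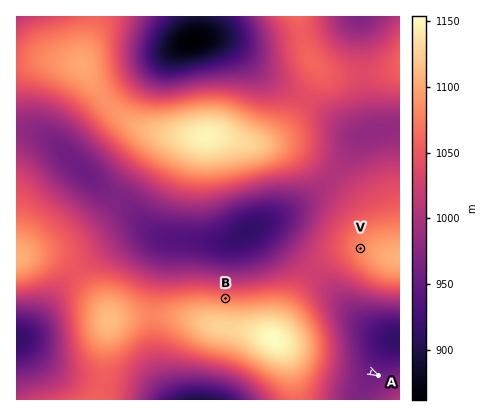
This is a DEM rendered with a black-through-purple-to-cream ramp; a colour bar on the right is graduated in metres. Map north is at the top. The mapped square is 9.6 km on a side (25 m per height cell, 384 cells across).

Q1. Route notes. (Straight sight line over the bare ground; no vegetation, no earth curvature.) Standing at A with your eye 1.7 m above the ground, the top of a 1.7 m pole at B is out of sight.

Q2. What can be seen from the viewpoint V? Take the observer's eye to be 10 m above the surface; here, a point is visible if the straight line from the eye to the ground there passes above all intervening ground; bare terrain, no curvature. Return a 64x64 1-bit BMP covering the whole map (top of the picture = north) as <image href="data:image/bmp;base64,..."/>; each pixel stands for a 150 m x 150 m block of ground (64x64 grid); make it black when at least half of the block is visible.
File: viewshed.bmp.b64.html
<image width="64" height="64" href="data:image/bmp;base64,Qk0+AgAAAAAAAD4AAAAoAAAAQAAAAEAAAAABAAEAAAAAAAACAAATCwAAEwsAAAIAAAAAAAAA////AAAAAAAAAAAAAAB//wAAAAAAAH//AAAAAAAAP/8AAAAAAAA//AAAAAAAAD/wAAAAAAAAP+AAAAAAAAB/wAAAAAAAAP/AAAAAAAAD/4AAAAAAAAf/gAAAAAAAH/8AAADAAAA//wAAAOAAEP/+AAAA+AD///4AAAH8Af///gAAAf8P///8AAAB//////wAAAH//////AAAA//////8APAD//////wA/g///////AD////////+AP////////8w//////////z//////wH//P/////+AH/8//////4AP/j//////gAf4P/////+AA/A//////8AD4D//////4APgP//////4A/A///////8P+D///j/////+P//4H/////+//wAf///////8AA//////v/AAD////+A/wAAP////4D+AAA/////gPgAAA////+A8AAAB////4DgAAAB////wIAAAAD8f//gAAAAAAAP//gAAAAAAAP//gAAAAAAAf//AAAAAAAA//8AAAAAAAD//wAAAAAAAP//AAAAAAAB//8AAAAAAAH//wAAAAAAA///AAAAAAAD//8AAAAAAAf//wAAAAAAB/AfAAAAAAADwAMAAAAAAAAAAAAAAAAAAAAAAAAAAAAAAAAAAAAAAAAAAAAAAAAAAAAAAAAAAAAPAAAAAAAAAD+AAA=="/>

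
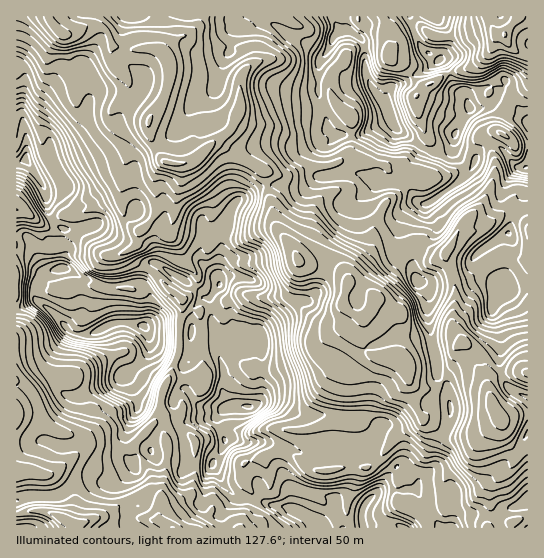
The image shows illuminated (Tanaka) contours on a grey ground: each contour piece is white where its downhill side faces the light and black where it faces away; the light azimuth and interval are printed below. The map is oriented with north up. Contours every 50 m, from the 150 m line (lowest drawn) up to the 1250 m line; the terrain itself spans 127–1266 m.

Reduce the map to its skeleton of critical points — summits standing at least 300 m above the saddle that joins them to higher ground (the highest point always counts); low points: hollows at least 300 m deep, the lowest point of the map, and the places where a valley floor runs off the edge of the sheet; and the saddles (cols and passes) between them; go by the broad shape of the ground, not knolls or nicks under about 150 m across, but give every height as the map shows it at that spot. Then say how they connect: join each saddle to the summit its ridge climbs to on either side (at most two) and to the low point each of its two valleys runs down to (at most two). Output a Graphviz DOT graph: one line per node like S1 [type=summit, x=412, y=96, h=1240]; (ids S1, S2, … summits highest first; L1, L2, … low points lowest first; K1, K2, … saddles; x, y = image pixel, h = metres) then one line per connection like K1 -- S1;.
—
graph terrain {
  S1 [type=summit, x=143, y=326, h=1266];
  S2 [type=summit, x=377, y=95, h=1076];
  L1 [type=low, x=493, y=403, h=127];
  L2 [type=low, x=66, y=521, h=301];
  L3 [type=low, x=505, y=35, h=445];
  K1 [type=saddle, x=426, y=149, h=913];
  K2 [type=saddle, x=251, y=501, h=765];
  K3 [type=saddle, x=267, y=186, h=445];
  K1 -- S2;
  K1 -- L1;
  K1 -- L3;
  K2 -- S1;
  K2 -- L1;
  K2 -- L2;
  K3 -- S1;
  K3 -- S2;
  K3 -- L1;
}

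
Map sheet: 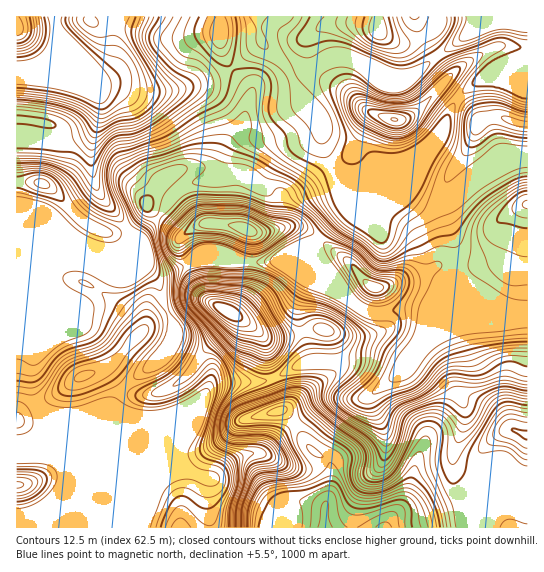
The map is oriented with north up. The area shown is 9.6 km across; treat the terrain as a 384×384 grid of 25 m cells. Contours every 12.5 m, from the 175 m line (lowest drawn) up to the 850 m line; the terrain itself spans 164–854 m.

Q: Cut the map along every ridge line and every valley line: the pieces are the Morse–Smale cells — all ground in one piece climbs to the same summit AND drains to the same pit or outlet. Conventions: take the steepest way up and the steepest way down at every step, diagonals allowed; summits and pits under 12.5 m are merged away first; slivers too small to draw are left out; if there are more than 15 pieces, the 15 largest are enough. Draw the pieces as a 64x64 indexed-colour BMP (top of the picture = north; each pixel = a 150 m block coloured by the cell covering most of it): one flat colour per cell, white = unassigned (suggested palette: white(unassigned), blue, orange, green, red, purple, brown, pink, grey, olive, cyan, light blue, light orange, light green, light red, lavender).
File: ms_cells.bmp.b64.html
<image width="64" height="64" href="data:image/bmp;base64,Qk12CAAAAAAAAHYAAAAoAAAAQAAAAEAAAAABAAQAAAAAAAAIAAATCwAAEwsAABAAAAAAAAAA////ALR3HwAOf/8ALKAsACgn1gC9Z5QAS1aMAMJ34wB/f38AIr28AM++FwDox64AeLv/AIrfmACWmP8A1bDFAAAAAIiIiIiIiIiIiERERERERERERCIiIiIiIiIgAAAAAAAAiIiIiIiIiIiIREREREREREREIiIiIiIiIiAAAAAAAACIiIiIiIiIiIhEREREREREREQiIiIiIiIiIAAAAAAAAIiIiIiIiIiIiEREREREREREREIiIiIiIiIgAAAAAAAAiIiIiIiIiIiIREREREREREREQiIiIiIiIiAAAAAAAACIiIiIiIiIiIhEREREREREREREIiIiIiIiIAAAAAAAAIiIiIiIiIiIhmREREREREREREQiIiIiIiInAAB3AAAAiIiIiIiIiIZmZkREREREREREREIiIiIiJ3d3d3cAAACIiIiIiIhmZmZmZERERERERERERCIiIiInd3d3dwAACIiIiIiIYAZmZmZmZmREREREREREIiIiIid3d3d3AAAIiIiIiAAABmZmZmZmZkREREREREQiIiIiJ3d3d3cAAIiIiIYAAABmZmZmZmZmZERERERERCIiIiInd3d3dwAAiIiAAAAAZmZmZmZmZmZmREREREREIiIiIiJ3d3d3AACIYAAAAGZmZmZmZmZmZmZmREREREIiIiIiInd3d3cABVVVUAARERERZmZmZmZmZmZkREREQiIiIiIid3d3dwAFVVVVVRERERERZmZmZmZmZmZERERCIiIiIiJ3d3d3AFVVVVVVURERERERZmZmZmZmZmZmZiIiIiIiJ3d3d3cAVVVVVVVRERERERFmZmZmZmZmZmZmYiIiIiInd3d3dwBVVVVVVVURERERERERERFmZmZmZmZmYiIiIid3d3d3AFVVVVVVVVURERERERERERFmZmZmZmZmIiIiJ3d3d3cAVVVVVVVVVVERERERERERERFmZmZmYAACIiIid3d3dwBVVVVVVVVVVRERERERERERERAAAAAAAAIiIid3d3d3AAVVVVVVVVVVURERERERERERAAAAAAAAACIiJ3d3d3cABVVVVVVVVVVREREREREREREAAAAAAAAAAiInd3d3dwAFVVVVVVVVVVEREREREREREQAAAAAAAAACInd3d3d3AABVVVVVVVVVVRERERERERERAAAAAAAAAAIiJ3d3d3cAAFVVVVVVVVVRERERERERERAAAAAAAAAAACInd3d3dwAABVVVVVVVVVEREREREREREAAAAAAAAAAAIid3d3//AAAFUAVVVVVVERERERERERERAAAAAAAAAAACJ3d///8AAAUAAFVVVVUREREREREREREAAAAAAAAAAAInd////wAAAAAABVVVVRERERERERERERARAAC7sAAAACd/////AAAAAAAFVVVREREREREREREREZAAC7u7uwAAB/////8AAAAAAABVVRmZERERERERERmZAAC7u7u7uwAP/////wAAAAAAAFVVmZmZkRGRmZmZmZkAC7u7u7u7u7AAAP//AAAAAAAAVVmZmZmZmZmZmZmZkAC7u7u7u7u7sAAAD/8AAAAAqqqqWZmZmZmZmZmZmZmQC7u7u7u7u7uw/wAP/6qqqqqqqqozmZmZmZmZmZmZmZC7u7u7u7u7u7//8A//qqqqqqqqqjM5mZmZmZkAAAmZAAu7u7u7u7u7////D/+qqqqqqqqjMzmZmZmZkAAAAAAAALuwALu7u7v//////6qqqqqqqjMzM5mZmZmQAAAAAAAACwAAu7u7u///////qqqqqqqjMzMzOZmZmZkAAAAAAAAAAAC7u7sP//////+qqqqqqqMzMzMzmZmZmQAAAAAAAAAAC7u7AAAP/////6qqqqqqMzMzMzM5mZmZAAAAAAAAAAu7uwAAAAD/////qqqqqqozMzMzMzMzmZkAAAAAAAALu7sAAAAAAA////+qqqqqqjMzMzMzMzMwAAAAAAAAAN3dAAAAAAAAAA///6qqqqqjMzMzMzMzMzAAAAAAAAAO3d3d0AAAAAAAAA//qqqqqqMzMzMzMzMzMwAAAAAAAA7u3d3d0AAAAAAAAACqqqqqozMzMzMzMzMzAAAAAAAADu7d3d3d0AAAAAAAAKqszKqqMzMzMzMzMzMwAAAAAADu7u3d3d3dAAAAAAAAzMzMzMozMzMzMzMzMzAAAAAAAO7u7d3d3d3QAAAAAADMzMzMzDMzMzMzMzMzMwAAAAAA7u7u3d3d3d0AAAAAAMzMzMzMMzMzMzMzMzMzMAAAAA7u7u7t7u3d3QAAAAAAzMzMzMzDMzMzMzMzMzMwAAAADu7u7u7u7u3dAAAAAADMzMzMzDMzMzMzMzMzMzAAAADu7u7u7u7u7d3QAAAAAMzMzMzMMzMzAzMzMzMzMAAAAO7u7u7u7u7u3d0AAAAAzMzMzMwwAAAAAAAzMzMwAAAO7u7u7u7u7u7t3dAAAADMzMzMwwAAAAAAAAADMwAAAA7u7u7u7u7u7u7d3dAAAADMzMzMwAAAAAAAAAAAAAAAAA7u7u7gAAAO7t3d3dAAAADMzMzMAAAAAAAAAAAAAAAAAAAAAAAAAADt3d3d3QAAAAzMzMwAAAAAAAAAAAAAAAAAAAAAAAAAAA3d3d3d3QAADMzMzAAAAAAAAAAAAAAAAAAAAAAAAAAAAA3d3d3dAAAMzMzMAAAAAAAAAAAAAAAAAAAAAAAAAAAAAN3d3d0AAAzMzMwAAAAAAAAAAAAAAAAAAAAAAAAAAAAAAN3d3QAADMzMzAAAAAAAAAAAAAAAAAAAAAAAAAAAAAAAAN3d"/>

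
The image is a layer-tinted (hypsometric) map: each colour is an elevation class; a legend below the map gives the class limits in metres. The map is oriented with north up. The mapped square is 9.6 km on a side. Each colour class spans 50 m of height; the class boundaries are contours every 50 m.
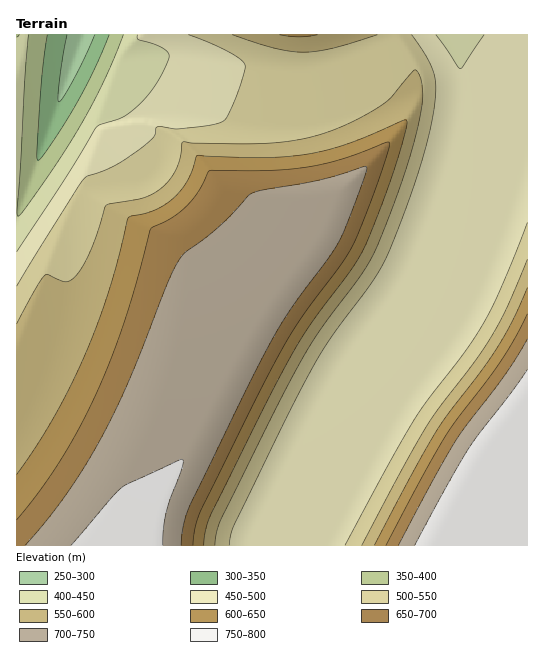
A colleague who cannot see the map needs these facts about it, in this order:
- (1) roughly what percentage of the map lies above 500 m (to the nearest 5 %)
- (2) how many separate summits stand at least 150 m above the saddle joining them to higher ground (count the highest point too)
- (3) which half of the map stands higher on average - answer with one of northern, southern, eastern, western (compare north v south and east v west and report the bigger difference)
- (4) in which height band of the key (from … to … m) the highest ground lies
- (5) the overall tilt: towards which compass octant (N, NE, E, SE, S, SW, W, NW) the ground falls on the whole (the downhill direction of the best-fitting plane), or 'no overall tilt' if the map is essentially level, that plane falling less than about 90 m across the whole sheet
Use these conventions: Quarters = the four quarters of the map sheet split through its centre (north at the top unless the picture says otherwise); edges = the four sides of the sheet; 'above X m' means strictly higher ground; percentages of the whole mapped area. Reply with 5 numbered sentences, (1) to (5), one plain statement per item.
(1) Roughly 65 % of the ground is higher than 500 m.
(2) Counting only tops that stand 150 m proud, the map has 2 summits.
(3) On average the southern half of the map is the higher ground.
(4) The highest point is somewhere between 750 and 800 m.
(5) On the whole the ground falls towards the north.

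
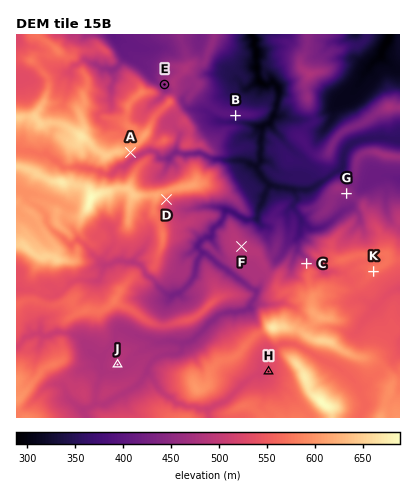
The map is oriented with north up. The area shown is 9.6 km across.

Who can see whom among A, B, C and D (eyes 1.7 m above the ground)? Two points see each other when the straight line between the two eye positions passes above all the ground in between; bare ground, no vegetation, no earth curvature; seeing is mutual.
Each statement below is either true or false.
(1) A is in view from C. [false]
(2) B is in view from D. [false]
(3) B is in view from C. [true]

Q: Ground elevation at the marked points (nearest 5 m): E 450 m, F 490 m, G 450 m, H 525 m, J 485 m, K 570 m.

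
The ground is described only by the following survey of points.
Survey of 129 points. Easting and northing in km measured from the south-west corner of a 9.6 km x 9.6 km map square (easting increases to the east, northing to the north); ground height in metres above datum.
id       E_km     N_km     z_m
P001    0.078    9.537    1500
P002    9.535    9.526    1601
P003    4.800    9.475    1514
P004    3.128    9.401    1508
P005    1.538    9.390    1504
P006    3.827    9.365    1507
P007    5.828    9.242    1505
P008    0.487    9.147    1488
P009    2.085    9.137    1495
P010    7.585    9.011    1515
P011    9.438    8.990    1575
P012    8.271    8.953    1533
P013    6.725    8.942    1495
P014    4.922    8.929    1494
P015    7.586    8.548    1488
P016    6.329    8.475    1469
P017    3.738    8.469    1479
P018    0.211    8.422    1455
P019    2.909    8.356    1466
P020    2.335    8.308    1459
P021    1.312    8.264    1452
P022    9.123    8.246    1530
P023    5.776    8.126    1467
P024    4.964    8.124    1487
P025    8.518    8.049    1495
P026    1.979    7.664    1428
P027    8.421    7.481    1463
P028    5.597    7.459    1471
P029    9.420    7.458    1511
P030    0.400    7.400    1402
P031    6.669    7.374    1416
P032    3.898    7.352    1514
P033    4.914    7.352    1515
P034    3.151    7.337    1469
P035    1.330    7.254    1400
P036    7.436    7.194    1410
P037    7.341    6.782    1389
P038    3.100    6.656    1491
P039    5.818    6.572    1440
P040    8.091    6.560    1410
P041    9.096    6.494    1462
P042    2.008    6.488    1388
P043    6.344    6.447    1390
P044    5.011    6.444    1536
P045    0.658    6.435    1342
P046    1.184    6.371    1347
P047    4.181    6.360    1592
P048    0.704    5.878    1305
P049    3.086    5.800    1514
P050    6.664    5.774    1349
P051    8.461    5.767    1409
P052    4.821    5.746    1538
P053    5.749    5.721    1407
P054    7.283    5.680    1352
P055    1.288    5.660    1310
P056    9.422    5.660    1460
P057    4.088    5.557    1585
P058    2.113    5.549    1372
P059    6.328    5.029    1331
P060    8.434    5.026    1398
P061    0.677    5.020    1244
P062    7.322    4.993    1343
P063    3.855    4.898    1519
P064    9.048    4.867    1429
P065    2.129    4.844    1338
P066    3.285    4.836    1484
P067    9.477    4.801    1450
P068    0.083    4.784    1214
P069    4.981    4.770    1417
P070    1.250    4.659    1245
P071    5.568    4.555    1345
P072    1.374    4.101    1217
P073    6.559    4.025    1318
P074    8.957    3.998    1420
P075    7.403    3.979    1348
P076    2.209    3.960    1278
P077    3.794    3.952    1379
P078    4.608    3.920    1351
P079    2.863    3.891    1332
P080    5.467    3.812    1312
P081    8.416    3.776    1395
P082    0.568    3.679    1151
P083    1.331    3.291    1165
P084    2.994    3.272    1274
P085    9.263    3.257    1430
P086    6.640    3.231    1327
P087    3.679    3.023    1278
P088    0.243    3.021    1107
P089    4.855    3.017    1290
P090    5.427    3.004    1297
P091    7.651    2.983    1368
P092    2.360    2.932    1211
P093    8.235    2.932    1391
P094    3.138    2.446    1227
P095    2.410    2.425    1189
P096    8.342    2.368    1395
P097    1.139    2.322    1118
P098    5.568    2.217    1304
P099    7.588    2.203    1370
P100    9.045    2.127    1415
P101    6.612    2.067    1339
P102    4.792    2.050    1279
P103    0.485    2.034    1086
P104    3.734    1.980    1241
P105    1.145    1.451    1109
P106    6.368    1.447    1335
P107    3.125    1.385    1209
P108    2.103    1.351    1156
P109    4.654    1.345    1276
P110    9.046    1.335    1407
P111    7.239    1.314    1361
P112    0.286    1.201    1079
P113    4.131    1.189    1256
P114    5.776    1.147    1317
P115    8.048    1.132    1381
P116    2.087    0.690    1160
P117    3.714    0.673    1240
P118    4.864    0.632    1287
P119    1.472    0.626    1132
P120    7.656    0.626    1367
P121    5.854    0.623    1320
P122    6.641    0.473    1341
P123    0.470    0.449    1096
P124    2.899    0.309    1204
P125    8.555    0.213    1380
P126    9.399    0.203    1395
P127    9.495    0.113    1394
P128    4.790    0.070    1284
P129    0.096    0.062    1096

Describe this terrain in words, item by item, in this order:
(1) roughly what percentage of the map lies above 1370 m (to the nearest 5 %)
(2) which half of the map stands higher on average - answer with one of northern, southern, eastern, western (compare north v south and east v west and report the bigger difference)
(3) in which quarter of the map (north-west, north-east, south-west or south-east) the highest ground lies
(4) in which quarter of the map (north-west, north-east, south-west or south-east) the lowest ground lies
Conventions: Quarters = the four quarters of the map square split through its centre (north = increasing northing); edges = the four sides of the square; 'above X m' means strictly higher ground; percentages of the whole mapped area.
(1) About 55 % of the map lies above 1370 m.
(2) Taken as a whole, the northern half is higher than the southern.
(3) The highest point lies in the north-east quarter of the map.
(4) The lowest ground is in the south-west quarter.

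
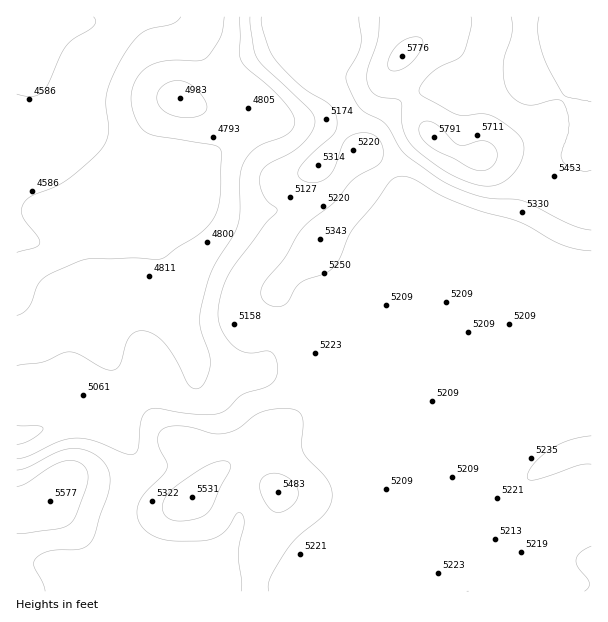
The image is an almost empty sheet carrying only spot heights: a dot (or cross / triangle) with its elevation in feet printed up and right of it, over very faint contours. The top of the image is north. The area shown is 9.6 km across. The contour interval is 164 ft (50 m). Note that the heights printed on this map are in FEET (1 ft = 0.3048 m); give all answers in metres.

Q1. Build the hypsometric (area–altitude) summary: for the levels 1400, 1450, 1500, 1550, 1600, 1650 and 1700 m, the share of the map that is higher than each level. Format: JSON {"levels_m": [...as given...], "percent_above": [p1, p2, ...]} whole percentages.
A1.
{"levels_m": [1400, 1450, 1500, 1550, 1600, 1650, 1700], "percent_above": [96, 87, 77, 70, 27, 13, 4]}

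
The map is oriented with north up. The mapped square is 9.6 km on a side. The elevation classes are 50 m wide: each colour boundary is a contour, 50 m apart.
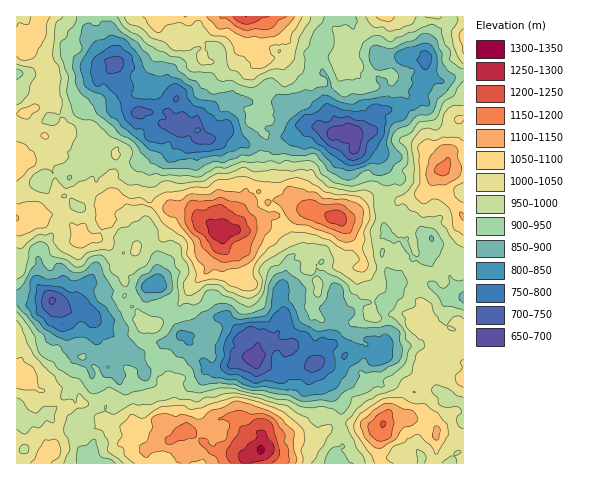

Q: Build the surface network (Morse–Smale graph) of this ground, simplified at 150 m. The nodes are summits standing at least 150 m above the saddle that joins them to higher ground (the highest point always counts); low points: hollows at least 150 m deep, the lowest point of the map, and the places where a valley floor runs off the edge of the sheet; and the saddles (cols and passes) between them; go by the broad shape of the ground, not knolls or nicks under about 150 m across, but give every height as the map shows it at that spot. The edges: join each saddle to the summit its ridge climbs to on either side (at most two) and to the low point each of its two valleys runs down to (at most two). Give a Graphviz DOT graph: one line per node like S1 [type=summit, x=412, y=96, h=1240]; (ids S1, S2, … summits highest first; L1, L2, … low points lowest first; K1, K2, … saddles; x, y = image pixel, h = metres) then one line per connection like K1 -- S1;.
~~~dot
graph terrain {
  S1 [type=summit, x=260, y=449, h=1309];
  S2 [type=summit, x=223, y=228, h=1290];
  S3 [type=summit, x=245, y=17, h=1250];
  S4 [type=summit, x=383, y=424, h=1205];
  S5 [type=summit, x=442, y=168, h=1165];
  L1 [type=low, x=354, y=133, h=659];
  L2 [type=low, x=255, y=358, h=659];
  L3 [type=low, x=52, y=301, h=695];
  L4 [type=low, x=116, y=66, h=724];
  K1 [type=saddle, x=340, y=424, h=993];
  K2 [type=saddle, x=379, y=192, h=987];
  K3 [type=saddle, x=407, y=270, h=963];
  K4 [type=saddle, x=374, y=302, h=952];
  K5 [type=saddle, x=384, y=316, h=944];
  K6 [type=saddle, x=125, y=290, h=944];
  K7 [type=saddle, x=463, y=74, h=924];
  K8 [type=saddle, x=148, y=347, h=910];
  K9 [type=saddle, x=265, y=144, h=889];
  K1 -- S1;
  K1 -- S4;
  K1 -- L2;
  K2 -- S2;
  K2 -- S5;
  K2 -- L1;
  K2 -- L2;
  K3 -- S2;
  K3 -- S4;
  K3 -- L2;
  K4 -- S1;
  K4 -- S2;
  K4 -- L2;
  K5 -- S1;
  K5 -- S4;
  K5 -- L2;
  K6 -- S1;
  K6 -- S2;
  K6 -- L2;
  K6 -- L3;
  K7 -- S3;
  K7 -- S5;
  K7 -- L1;
  K8 -- S1;
  K8 -- L2;
  K8 -- L3;
  K9 -- S2;
  K9 -- L1;
  K9 -- L4;
}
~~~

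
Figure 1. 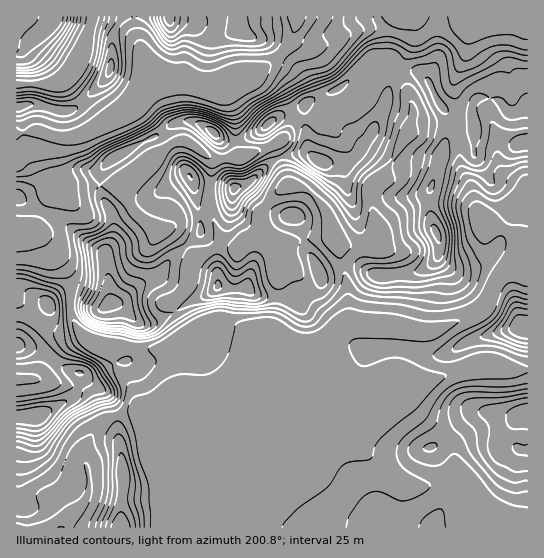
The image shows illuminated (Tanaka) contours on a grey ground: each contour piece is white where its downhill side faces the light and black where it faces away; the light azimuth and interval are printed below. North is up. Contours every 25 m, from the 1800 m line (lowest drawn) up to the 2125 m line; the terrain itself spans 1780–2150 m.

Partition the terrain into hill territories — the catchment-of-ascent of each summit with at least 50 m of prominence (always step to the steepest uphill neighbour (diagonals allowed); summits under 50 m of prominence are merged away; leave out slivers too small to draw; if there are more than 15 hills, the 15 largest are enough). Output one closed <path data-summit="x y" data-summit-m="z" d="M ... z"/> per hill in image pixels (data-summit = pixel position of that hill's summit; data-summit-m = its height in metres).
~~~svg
<path data-summit="35 415" data-summit-m="2150" d="M42 131l-12 0-14 3 0 393 53 1 2-14 13-12 5-12 0-13-5-23 9-23 9-10 7-4 29-5 11 8 8 3 16-8-4 6 4 38 24 1 6 10 2 16-2 21 2 21 57 0 1-14 8-23-3-14-9-16-24-22-3-1 44-35 1-8-2-13 10-9 0 10 5 6 35 7 5 0 7-4 32 4 21-11 5-4 1-6 4-46-13-4-42 0-35 34-20 12-1-12-14-26-4-2-24 0-26-11-16 3-30 18-20 8-12 0-17-4-25 0-12-5-10-10-7-12-1-32-7-17-24-34-11-6 4-1 7-9 16-41-4-20 0-11 4-10z"/><path data-summit="437 233" data-summit-m="2131" d="M467 16l-171 1-3 20 10 7 19 1 13-5 10 0 26 23 4 9 23-7 15 44 0 6-6 20-23 40-13 14 0 13 8 33 0 11-28 1-15-4 11 35 3 46 37 1 28 6 19 0 36-14 11-5 6-6 10-27 6-7 14-8 8-11-1-8-9-14 0-17 2-9 6-6 5-1 0-165-23-9-14 0-18 4-4-3z"/><path data-summit="527 411" data-summit-m="2062" d="M493 364l-16 1-55 18-33 2-20 11-24-4-8 0-7 4-19-4-14 0-9-5-5-12-5 2-3 5 2 13-1 8-44 35 3 1 24 22 9 16 3 14-8 23 0 13 264 1 1-158-18-1z"/><path data-summit="110 303" data-summit-m="2134" d="M135 104l-10 9-34 18-14 5-20 0-2 2-3 20 4 20-16 41-7 9-4 1 11 6 24 34 7 17 1 32 7 12 10 10 12 5 25 0 17 4 12 0 20-8 13-8-12-19-5-13 16-14 4-10 0-8 5-11-25-27-14 2-24-22-10-20-2-5 6-6 45-37-9-13z"/><path data-summit="321 162" data-summit-m="2119" d="M293 35l-6 12-17 17-13 9-33 16 11 26 4 40 3 2 32-13 14 41 17 3 16 15 7 11 5 24 4 5 14 4 27 0 1-12-8-33 0-13 16-18 21-38 5-18-1-12-13-37-24 6-4-9-26-23-10 0-13 5-15 0-9-4z"/><path data-summit="169 17" data-summit-m="2014" d="M295 16l-160 0 0 13 10 33 6 11 38 7 24 9 10 0 34-16 13-9 17-17 9-21z"/><path data-summit="121 527" data-summit-m="2018" d="M138 412l-29 5-7 4-9 10-9 23 5 23 0 13-5 12-13 12-1 14 134-1-1-20 2-21-2-16-4-8-9-3-17 0-3-42-13 6-8-3z"/><path data-summit="527 329" data-summit-m="2072" d="M527 252l-10 12-16 10-8 13-6 19-6 6-47 19-33-3-2 5-3 42-5 10 31-2 61-19 16 1 11 4 17 0z"/><path data-summit="218 286" data-summit-m="2080" d="M267 240l-17 1-11 8-12-2-12 1-20 11-8 28-16 14 5 13 13 18 16-9 9-3 12 1 21 10 25-1 0-7 5-16 2-32 2-12-6-16z"/><path data-summit="190 177" data-summit-m="2076" d="M187 141l-10 0-14 8-42 37 2 5 10 20 24 22 14-2 24 26 26-10 18 2-16-10-11-22-3-12 3-43-7-9z"/><path data-summit="110 69" data-summit-m="1933" d="M134 16l-41 0-13 42-15 20 7 12 31 34 22-11 10-8 16-32-15-38z"/><path data-summit="214 133" data-summit-m="2064" d="M159 73l-10 1-14 29 28 27 6 11 2 2 16-2 24 18 28-2-4-42-10-25-18-2-18-8z"/><path data-summit="234 189" data-summit-m="2134" d="M274 144l-32 13-31 2 1 12-3 34 3 12 11 22 14 9 4 0 9-7 17-2-4-8-3-17 9-13 19-16z"/><path data-summit="47 27" data-summit-m="1971" d="M91 16l-74 0-1 67 37 1 10-4 9-9 8-13 12-36z"/>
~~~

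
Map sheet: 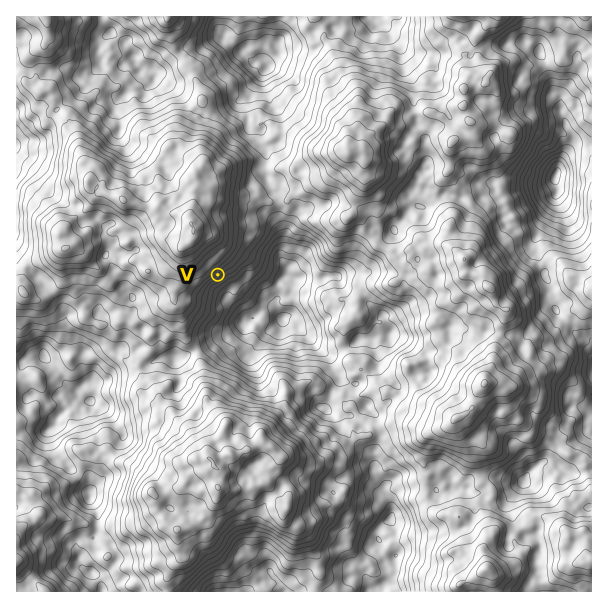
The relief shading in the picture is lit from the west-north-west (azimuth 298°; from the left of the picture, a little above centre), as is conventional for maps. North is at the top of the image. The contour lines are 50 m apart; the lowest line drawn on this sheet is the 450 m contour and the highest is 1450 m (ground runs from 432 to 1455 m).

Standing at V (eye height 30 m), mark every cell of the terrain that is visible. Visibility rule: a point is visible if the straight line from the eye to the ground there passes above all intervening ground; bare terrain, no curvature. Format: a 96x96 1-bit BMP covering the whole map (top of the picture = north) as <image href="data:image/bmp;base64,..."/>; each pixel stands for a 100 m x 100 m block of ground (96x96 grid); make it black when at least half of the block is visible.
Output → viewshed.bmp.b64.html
<image width="96" height="96" href="data:image/bmp;base64,Qk2+BAAAAAAAAD4AAAAoAAAAYAAAAGAAAAABAAEAAAAAAIAEAAATCwAAEwsAAAIAAAAAAAAA////AAAAAAAPAAAAAAAAAA+AAAAeAAAAAAAAAA/gAAA+AAAAAAAAAA/4AAA8AAAAAAAAAA/8AGA8AAAAAAAAAA/+AHj8AAAAAAAAAA8/ACD+AAAAAAAAAA++AAD+AAAAAAAAAA/8AADsAAAAAAAAAA/+AADAAAAAAAAAAA//AADAAAAAAAAAABwPAADmAAAAAAAAABgPgABvwAAAAAAAAB/PAAA/gAAAAAAAAD/8AAAfAAAAAAAAAD/wAAAHAAAAAAAAAH/AAAAAAAAAAAAAADgAAAAAAA4AAAAAADAAAAAAAA4AAAAAADAAAAAAAA4AAAAAADgAAAAAAA4AAAAAADAAAAAAAAYAQAAAAGAAAAAAAAT+wAAwAcAAAAAAAAH/jAzYAYAAAAAAAAH/jz+PA8AAAAAAAAH/h//nh/AAAAAAAABPx9//9/wAAAAAAAAf5f+f//8AAAAAAAE9//4B//+AAAAAAAE9//QA///AAAAAAAH8//wDH//wAAAAAAP+//wDn//wAAAAAAX///gD3f/4AAAAAA////wH///4AAAAAAP///8H///8AAAAAAH/////P/P8AAAAAAD//////4P8AAAAAAAP////x4P+AAAAAAAP////7/f/AAAAAAAH////////AAAAAAAD////////AAAAAAAH///+Af9/AAAAAAAP///+AH5/gAAAAAAP///+AH55gAAAAAAMf///APw9gAAAAAAM7///gfx5wAAAAAAD9///gf7zwAAAAAAP////g//fAAAAAAAf////j3+fAAAAAAAP/////z/+AAAAAAAH/n///j/+AAAAAAAD/n///j/sAAAAAAAB/0////nsAAAAAAAA+wf///ngAAAAAAAAfwP///vgAAAAAAACPgP//8/gAAAAAAADEAf//9/AAAAAAAADAAf8e9+AAAAAAAACwAf88H8AAAAAAAAAAAf/4HcAAAAAAAAAAA/+QCcAAAAAAAAAAA/+AAcAAAAAAAAAAA/+AAOAAAAAAAAAAA/+AAGAAAAAAAAAAA//gAAAAAAAAAAAAAf/4AAAAAAAAAAAAAP/4AAAAAAAAAAAAAP/4AAAAAAAAAAAAAH/wAAAAAAAAAAAAAH/wAAAAAAAAAAAAAD/4AAAAAAAAAAAAAD/wAAAAAAAAAAAAAD/gAAAAAAAAAAAAAB+AAAAAAAAAAAAAAAYAAAAAAAAAAAAAAAQAAAAAAAAAAAAAAAAAAAAAAAAAAAAAAAAAAAAAAAAAAAAAAAAAAAAAAAAAAAAAAAAAAAAAAAAAAAAAAAAAAAAAAAAAAAAAAAAAAAAAAAAAAAAAAAAAAAAAAAAAAAAAAAAAAAAAAAAAAAAAAAAAAAAAAAAAAAAAAAAAAAAAAAAAAAAAAAAAAAAAAAAAAAAAAAAAAAAAAAAAAAAAAAAAAAAAAAAAAAAAAAAAAAAAAAAAAAAAAAAAAAAAAAAAAAAAAAAAAAAAAAAAAAAAAAAAAAAAAAAAAAAAAAAAAAAAAAAAAAAAAAAAAAAAAAAAAAAAAAAAAAAAAA="/>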